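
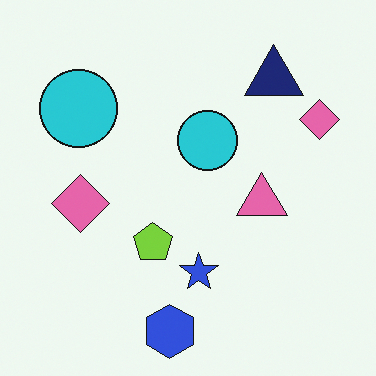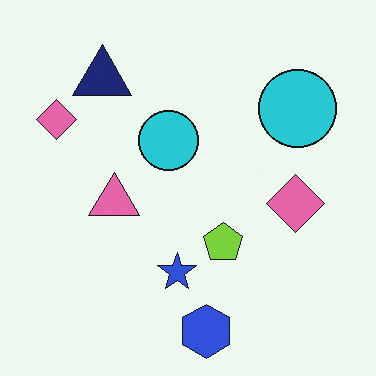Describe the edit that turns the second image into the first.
The transformation is: flipped horizontally (left ↔ right).

The navy triangle is in the top-left of the second image and the top-right of the first — shapes on opposite sides of the vertical midline have swapped in a mirror flip.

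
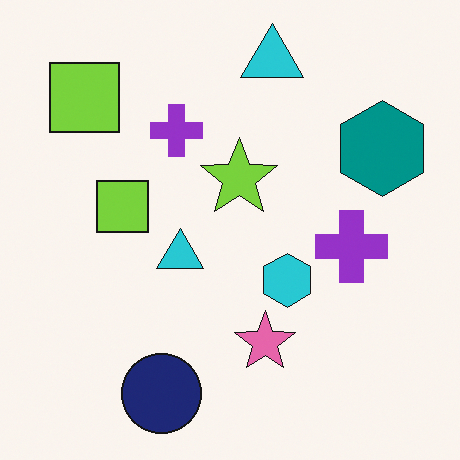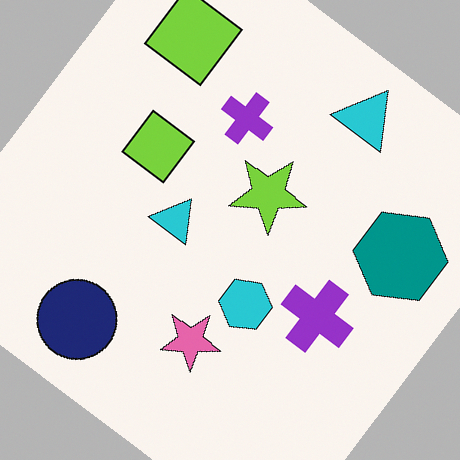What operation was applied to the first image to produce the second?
It was rotated clockwise by a large amount — several tens of degrees.

Every shape is tilted by the same angle and the image corners show triangular fill wedges — a whole-image rotation by a non-right angle.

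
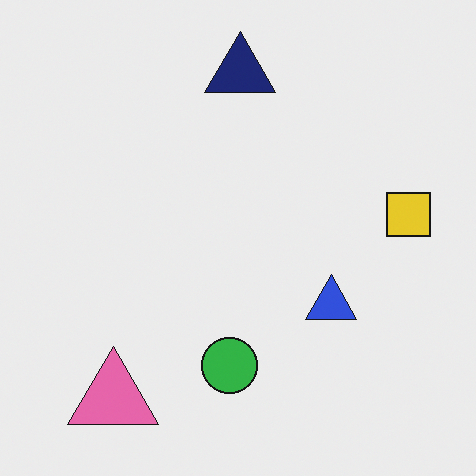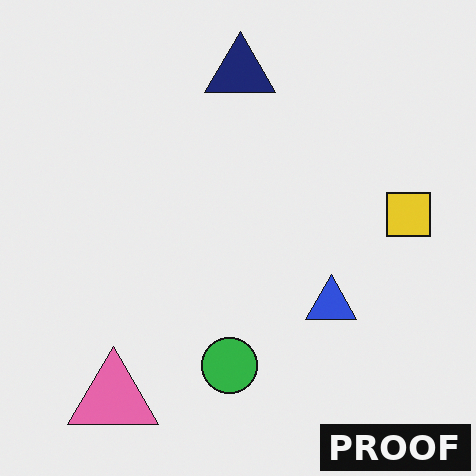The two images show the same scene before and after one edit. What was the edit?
The image was watermarked with the text "PROOF" in the lower-right corner.

A dark label reading "PROOF" appears in the lower-right corner.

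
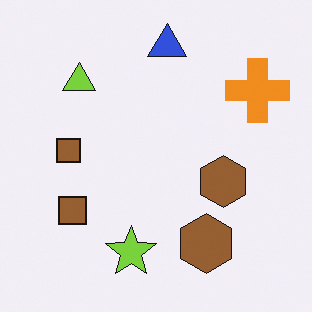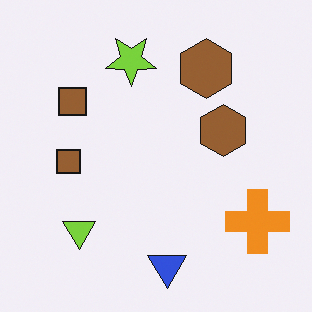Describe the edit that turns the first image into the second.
The transformation is: flipped vertically (top ↔ bottom).

The blue triangle is in the top of the first image and the bottom of the second — shapes on opposite sides of the horizontal midline have swapped in a mirror flip.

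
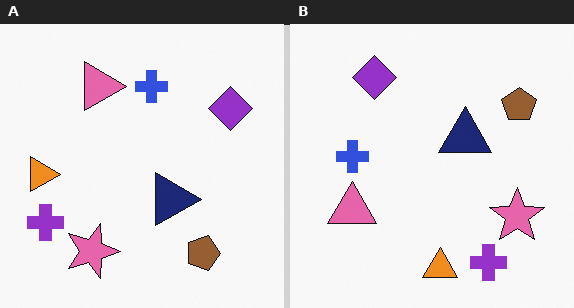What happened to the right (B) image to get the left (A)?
Rotated 90° clockwise.

The purple cross sits in the bottom-right of the right (B) image and the bottom-left of the left (A) — consistent with a whole-image 90° clockwise rotation.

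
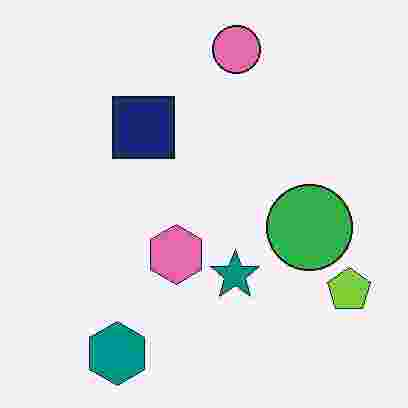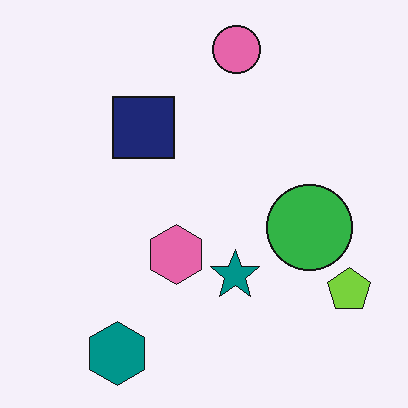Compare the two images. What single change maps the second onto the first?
The image was degraded with heavy JPEG compression.

Blocky 8×8 compression artifacts appear around shape edges and the flat background shows ringing — characteristic JPEG degradation.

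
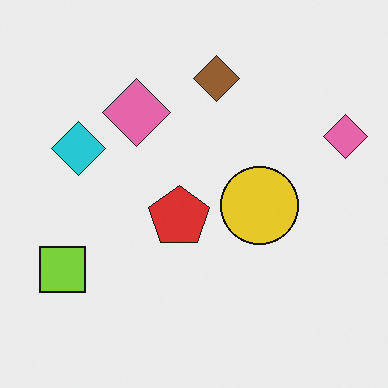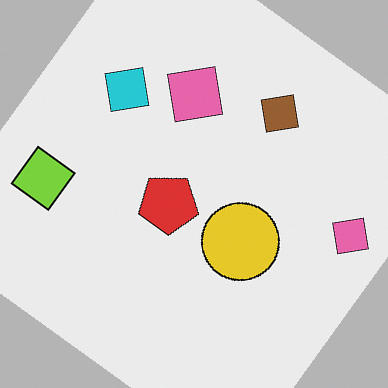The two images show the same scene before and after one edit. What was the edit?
It was rotated clockwise by a large amount — several tens of degrees.

Every shape is tilted by the same angle and the image corners show triangular fill wedges — a whole-image rotation by a non-right angle.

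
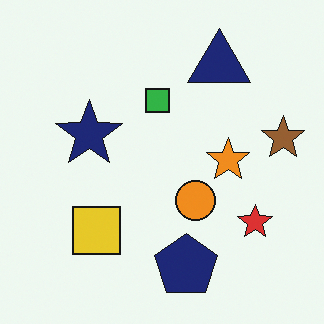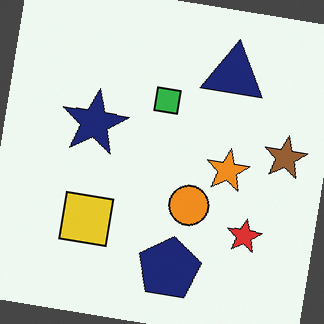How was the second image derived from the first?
The second image is the first rotated clockwise by a small amount.

Every shape is tilted by the same angle and the image corners show triangular fill wedges — a whole-image rotation by a non-right angle.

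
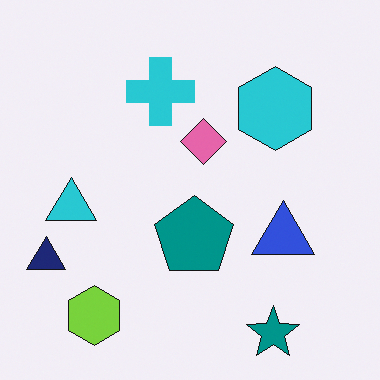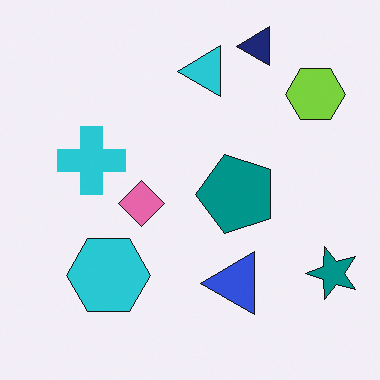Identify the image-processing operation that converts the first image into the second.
The transformation is: transposed (reflected across the top-left ↔ bottom-right diagonal).

Shapes have swapped their row and column positions — what was in the top-right is now in the bottom-left — a diagonal reflection.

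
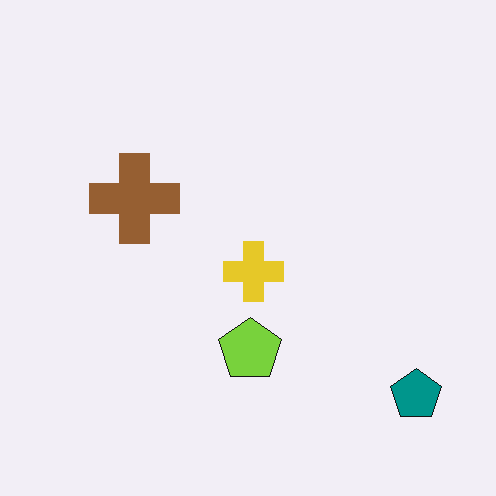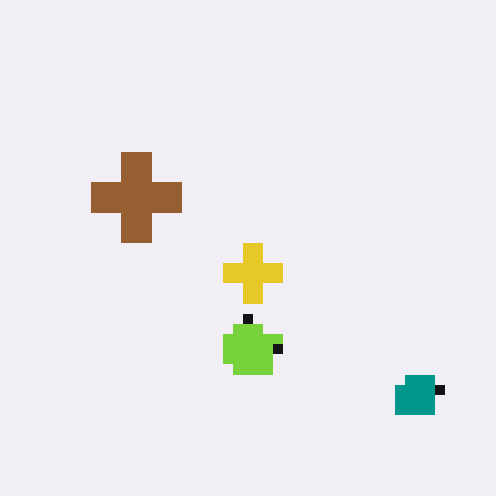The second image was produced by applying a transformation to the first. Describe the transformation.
The transformation is: heavily pixelated into large blocks.

Shapes are reduced to large square blocks; fine edges and outlines are lost — a downscale-then-upscale (mosaic) effect.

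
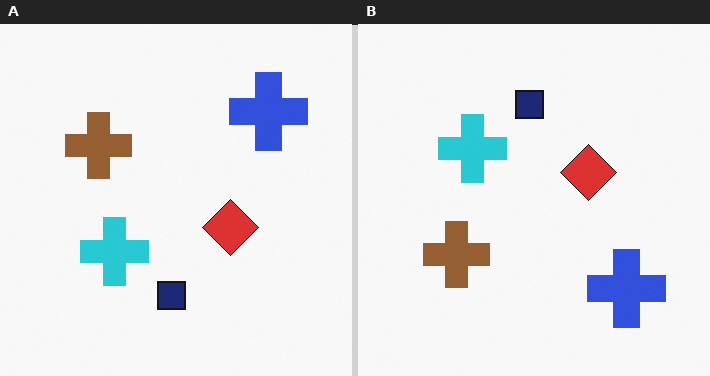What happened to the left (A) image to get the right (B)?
The transformation is: flipped vertically (top ↔ bottom).

The navy square is in the bottom of the left (A) image and the top of the right (B) — shapes on opposite sides of the horizontal midline have swapped in a mirror flip.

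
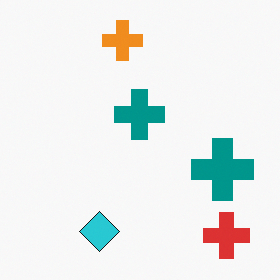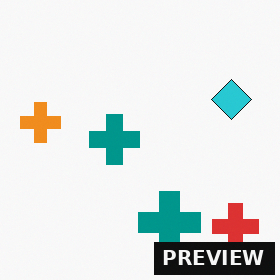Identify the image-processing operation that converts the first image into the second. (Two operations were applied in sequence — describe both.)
The transformation is: transposed (reflected across the top-left ↔ bottom-right diagonal), then watermarked with the text "PREVIEW" in the lower-right corner.

Shapes have swapped their row and column positions — what was in the top-right is now in the bottom-left — a diagonal reflection. A dark label reading "PREVIEW" appears in the lower-right corner.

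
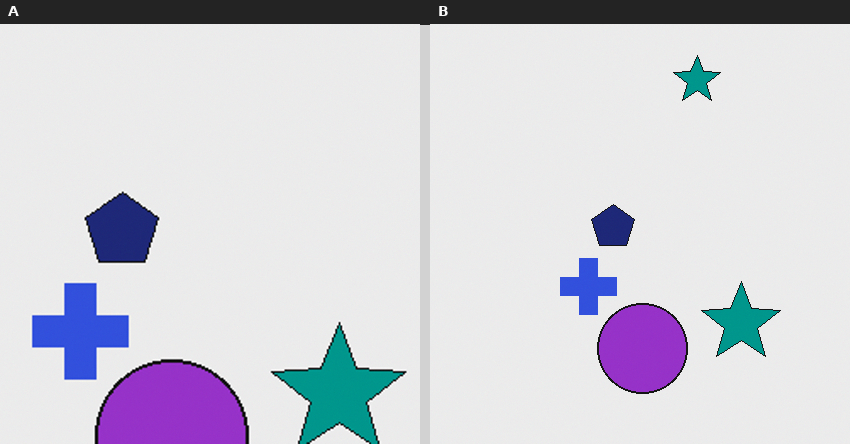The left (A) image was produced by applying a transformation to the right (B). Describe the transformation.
This is the original image cropped to a noticeably smaller region and rescaled.

The visible shapes are larger and the field of view is narrower; shapes near the original edges may be partly or wholly outside the frame — a crop-and-rescale.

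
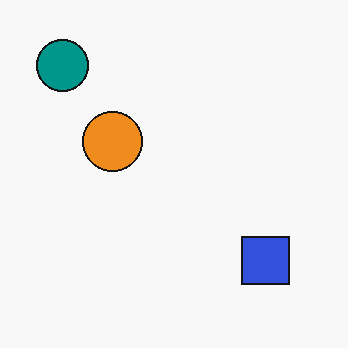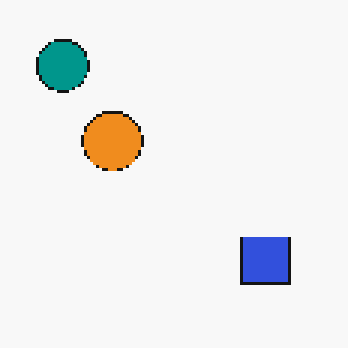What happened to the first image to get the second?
The image was mildly pixelated.

Shapes are reduced to large square blocks; fine edges and outlines are lost — a downscale-then-upscale (mosaic) effect.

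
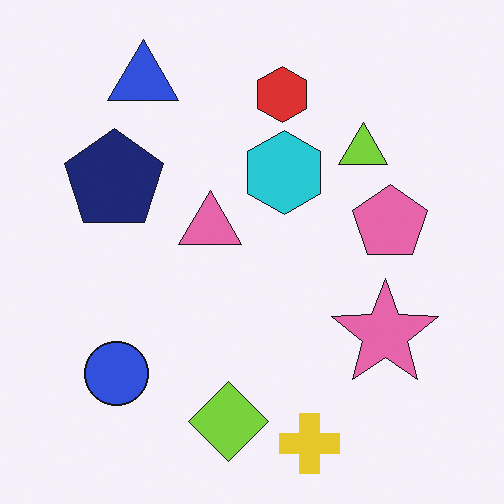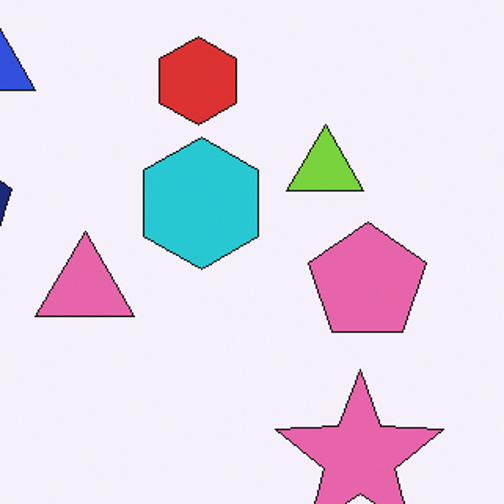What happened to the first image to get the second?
The image was cropped to a modestly smaller region and rescaled.

The visible shapes are larger and the field of view is narrower; shapes near the original edges may be partly or wholly outside the frame — a crop-and-rescale.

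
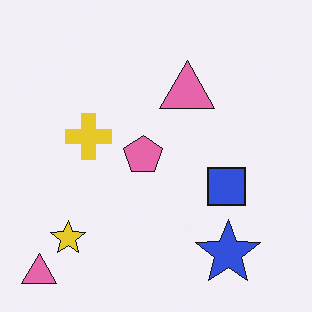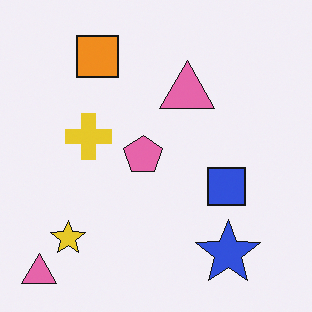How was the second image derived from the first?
The transformation is: overlaid with an additional orange square.

An orange square appears in the second image that is absent from the first.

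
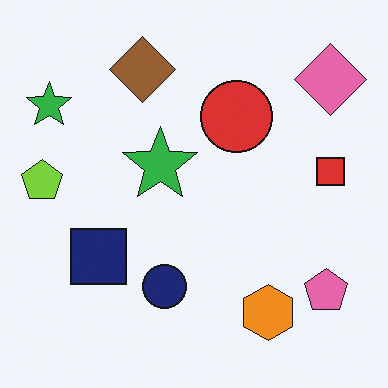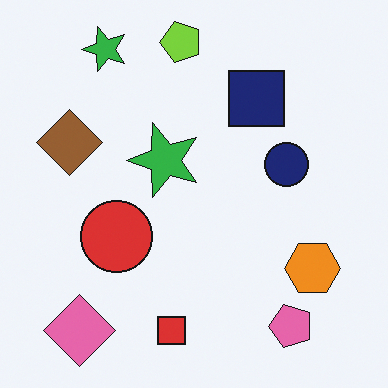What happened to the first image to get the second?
This is the original image transposed (reflected across the top-left ↔ bottom-right diagonal).

Shapes have swapped their row and column positions — what was in the top-right is now in the bottom-left — a diagonal reflection.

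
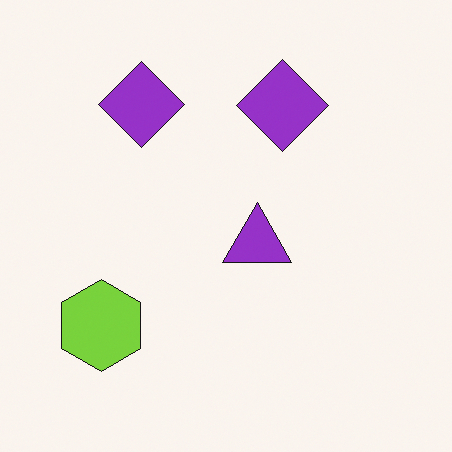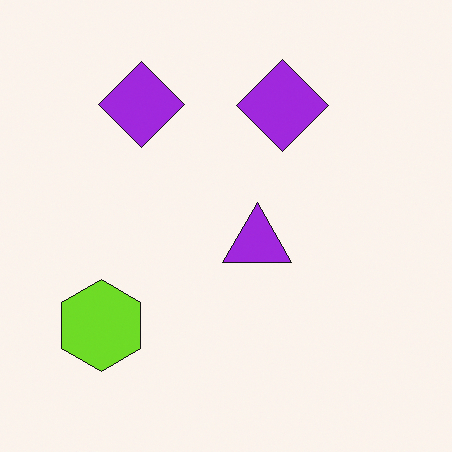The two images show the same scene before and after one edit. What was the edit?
This is the original image slightly oversaturated.

All colors are more vivid — a global saturation change.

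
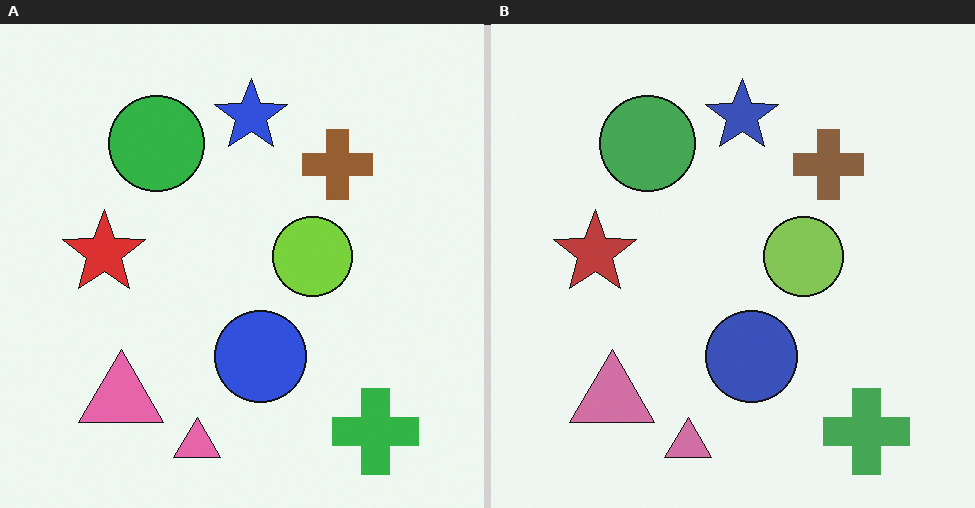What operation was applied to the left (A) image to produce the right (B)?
The transformation is: slightly desaturated.

All colors are more muted and greyish — a global saturation change.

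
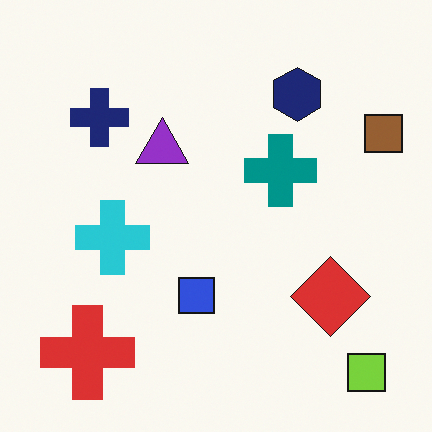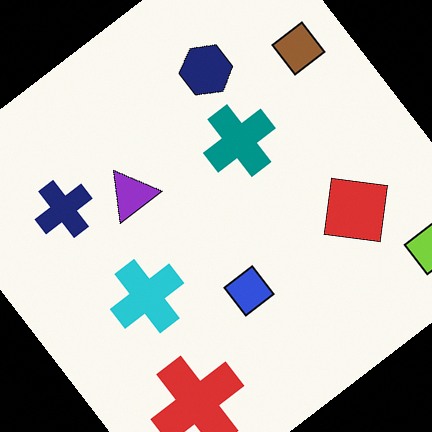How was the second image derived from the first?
Rotated counter-clockwise by a large amount — several tens of degrees.

Every shape is tilted by the same angle and the image corners show triangular fill wedges — a whole-image rotation by a non-right angle.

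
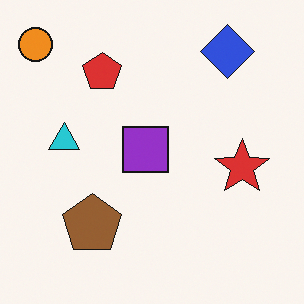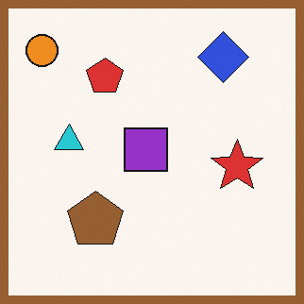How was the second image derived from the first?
Framed with a brown border.

A solid brown frame runs around the edge of the second image, with the content slightly shrunk inside it.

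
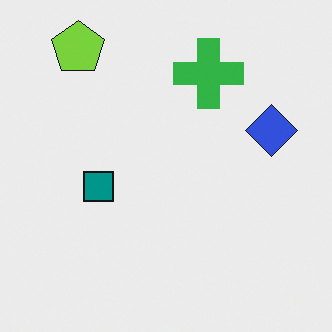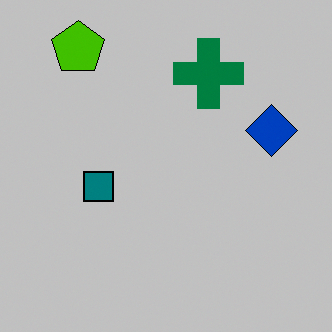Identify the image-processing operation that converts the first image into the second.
This is the original image heavily posterized to just a handful of flat colors.

Each flat color has snapped to a coarser quantized level — most visibly, the near-white background has dropped to a flat grey.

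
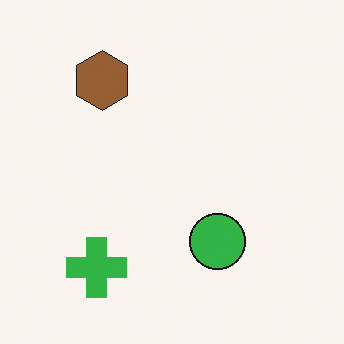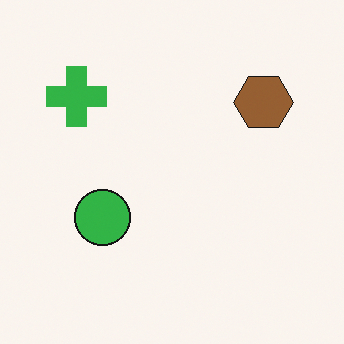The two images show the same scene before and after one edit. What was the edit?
This is the original image rotated 90° clockwise.

The green cross sits in the bottom-left of the first image and the top-left of the second — consistent with a whole-image 90° clockwise rotation.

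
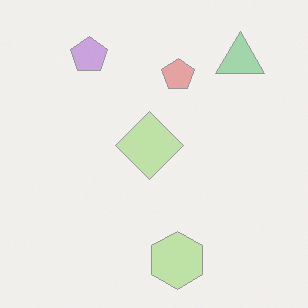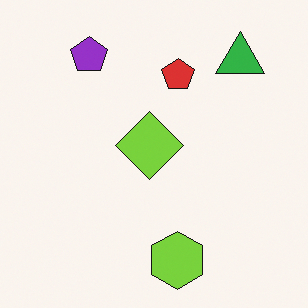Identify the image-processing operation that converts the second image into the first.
Given much lower contrast.

Tones are pushed toward mid-grey across the whole image — a global contrast change.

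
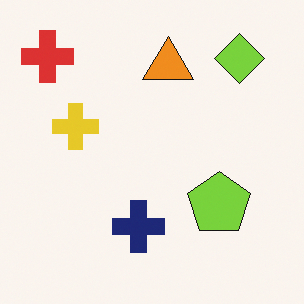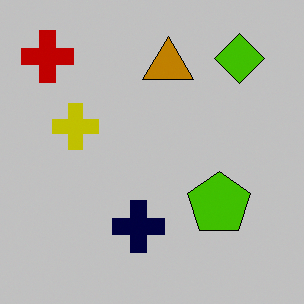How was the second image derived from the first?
Heavily posterized to just a handful of flat colors.

Each flat color has snapped to a coarser quantized level — most visibly, the near-white background has dropped to a flat grey.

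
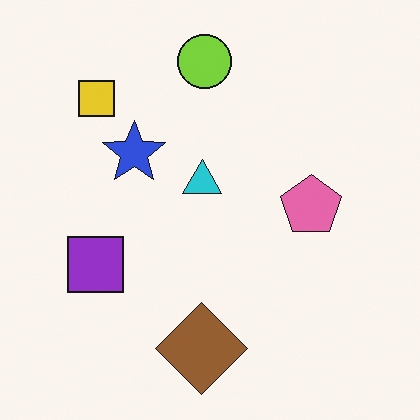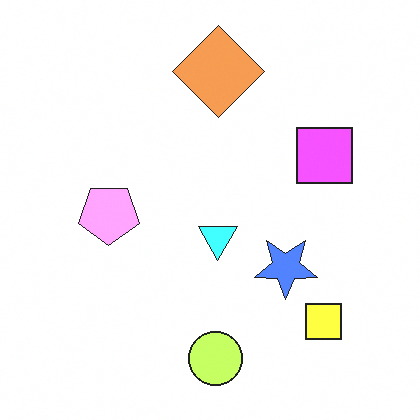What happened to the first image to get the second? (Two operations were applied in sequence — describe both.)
It was substantially brightened, then rotated 180°.

Every pixel — background and shapes alike — is uniformly brightened. The yellow square sits in the top-left of the first image and the bottom-right of the second — consistent with a whole-image 180° rotation.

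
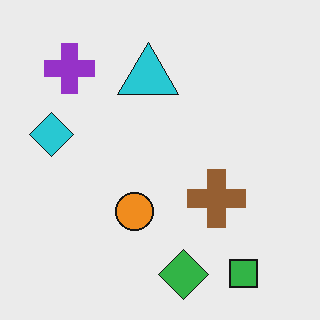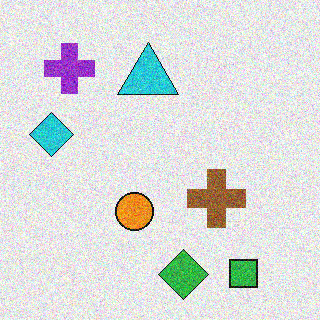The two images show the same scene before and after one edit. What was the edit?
The transformation is: degraded with moderate additive noise.

Random speckle covers the whole image, including the flat background.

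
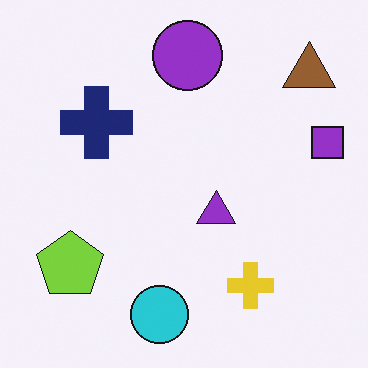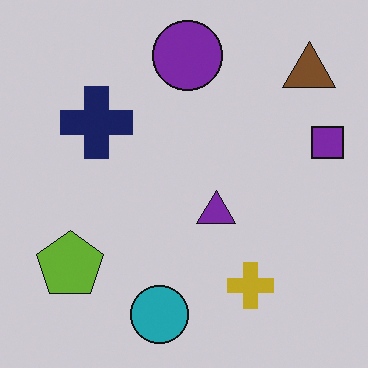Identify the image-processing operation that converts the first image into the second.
Darkened a little.

Every pixel — background and shapes alike — is uniformly darkened.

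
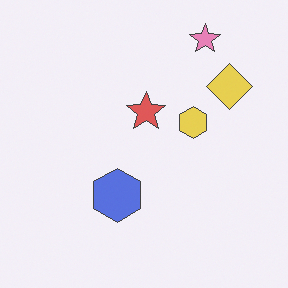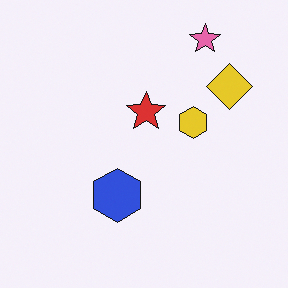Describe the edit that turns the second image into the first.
The transformation is: given slightly reduced contrast.

Tones are pushed toward mid-grey across the whole image — a global contrast change.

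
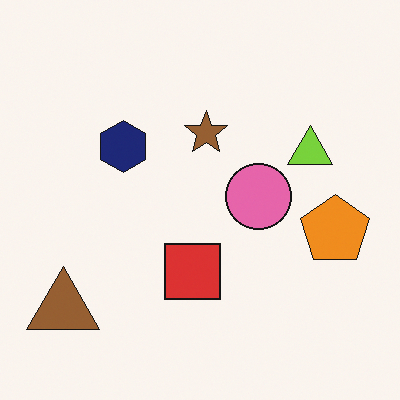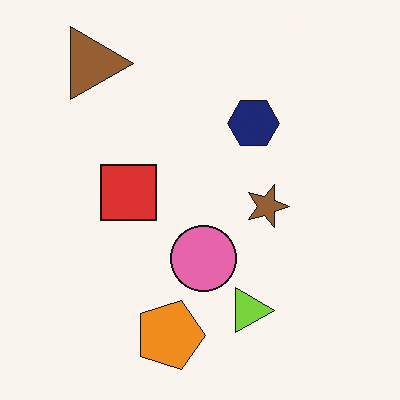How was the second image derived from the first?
It was rotated 90° clockwise.

The brown triangle sits in the bottom-left of the first image and the top-left of the second — consistent with a whole-image 90° clockwise rotation.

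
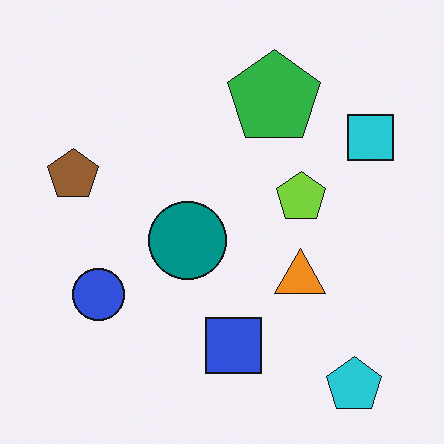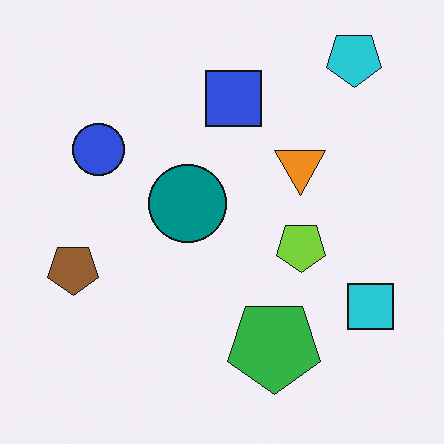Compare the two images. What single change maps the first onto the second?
Flipped vertically (top ↔ bottom).

The cyan pentagon is in the bottom-right of the first image and the top-right of the second — shapes on opposite sides of the horizontal midline have swapped in a mirror flip.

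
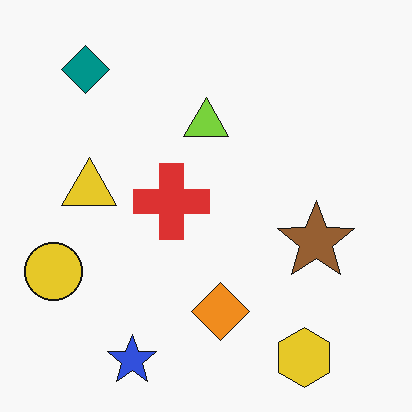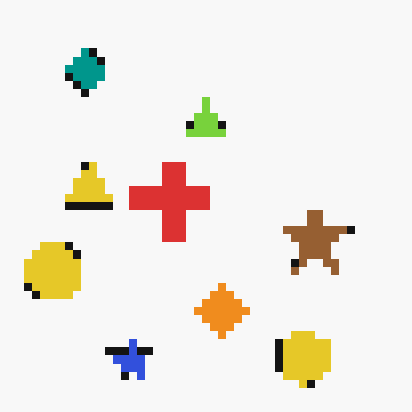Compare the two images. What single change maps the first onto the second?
Moderately pixelated.

Shapes are reduced to large square blocks; fine edges and outlines are lost — a downscale-then-upscale (mosaic) effect.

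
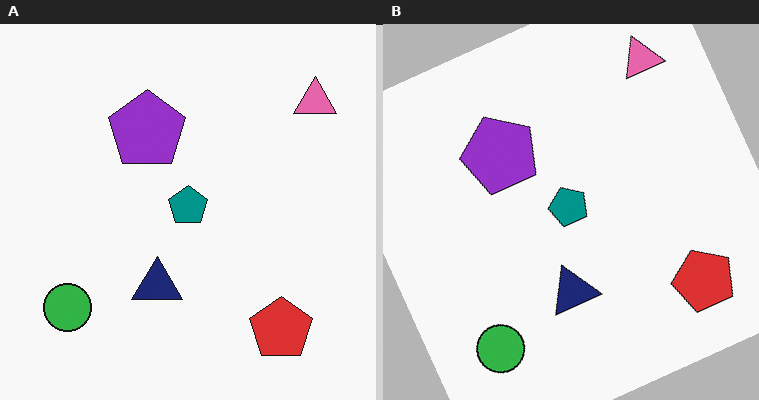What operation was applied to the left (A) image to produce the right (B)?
It was rotated counter-clockwise by a clearly visible amount.

Every shape is tilted by the same angle and the image corners show triangular fill wedges — a whole-image rotation by a non-right angle.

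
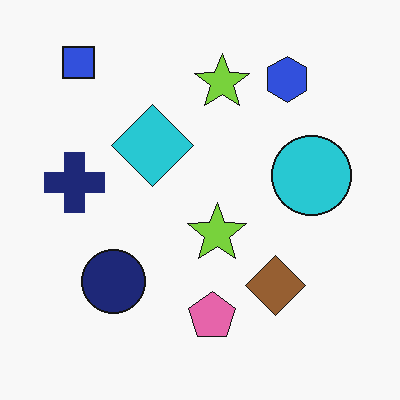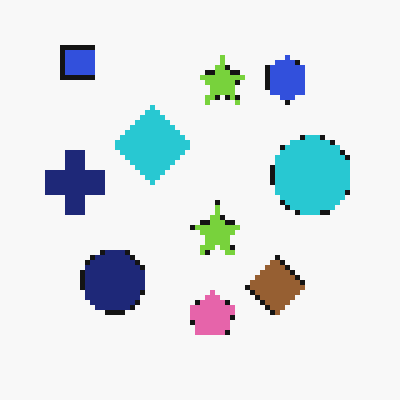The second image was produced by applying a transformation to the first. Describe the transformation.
This is the original image mildly pixelated.

Shapes are reduced to large square blocks; fine edges and outlines are lost — a downscale-then-upscale (mosaic) effect.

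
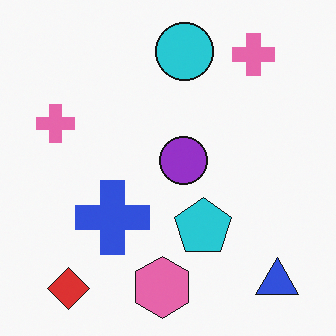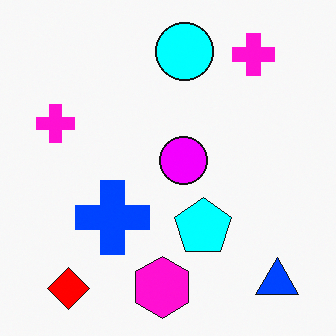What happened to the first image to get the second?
It was made much more vivid (saturation change).

All colors are more vivid — a global saturation change.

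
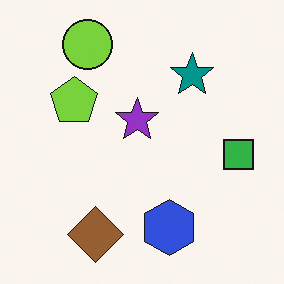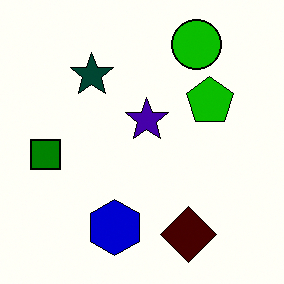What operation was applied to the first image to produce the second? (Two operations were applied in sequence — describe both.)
The second image is the first given much higher contrast, then flipped horizontally (left ↔ right).

Tones are pushed away from mid-grey across the whole image — a global contrast change. The green square is in the right of the first image and the left of the second — shapes on opposite sides of the vertical midline have swapped in a mirror flip.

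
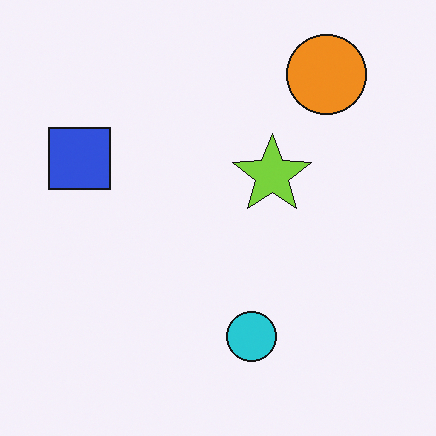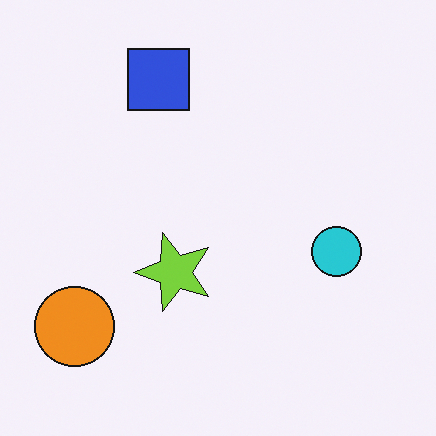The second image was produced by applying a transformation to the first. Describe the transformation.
The image was transposed (reflected across the top-left ↔ bottom-right diagonal).

Shapes have swapped their row and column positions — what was in the top-right is now in the bottom-left — a diagonal reflection.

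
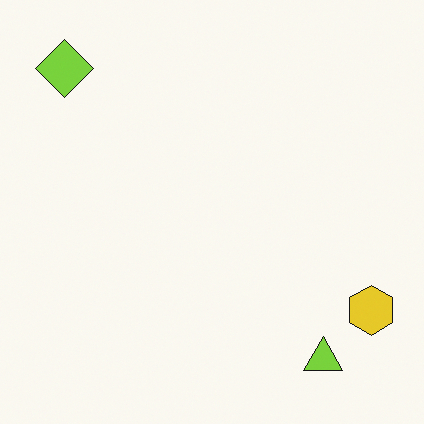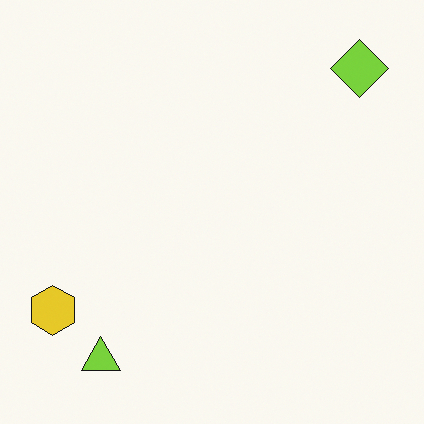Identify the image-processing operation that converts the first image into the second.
The transformation is: flipped horizontally (left ↔ right).

The yellow hexagon is in the bottom-right of the first image and the bottom-left of the second — shapes on opposite sides of the vertical midline have swapped in a mirror flip.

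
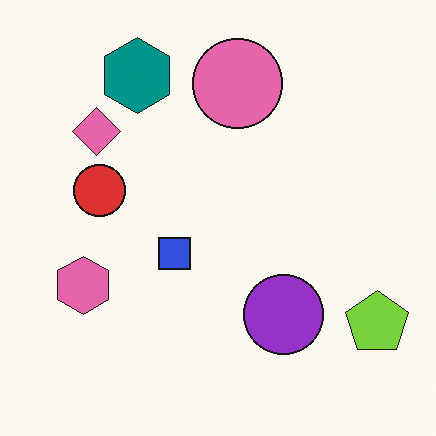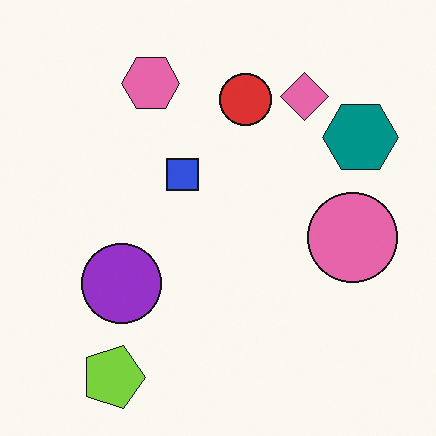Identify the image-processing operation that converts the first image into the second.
It was rotated 90° clockwise.

The lime pentagon sits in the bottom-right of the first image and the bottom-left of the second — consistent with a whole-image 90° clockwise rotation.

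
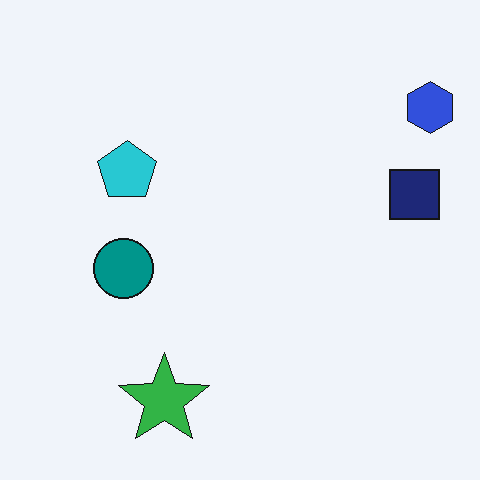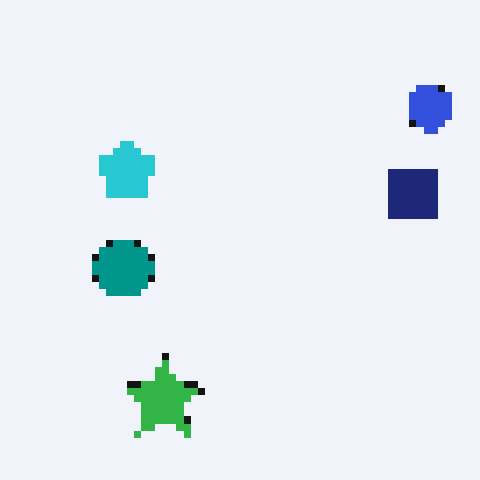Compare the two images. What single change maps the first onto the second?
The transformation is: moderately pixelated.

Shapes are reduced to large square blocks; fine edges and outlines are lost — a downscale-then-upscale (mosaic) effect.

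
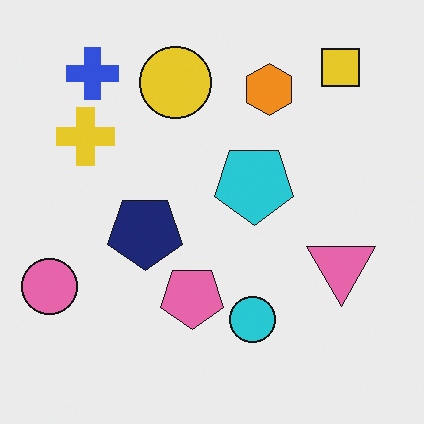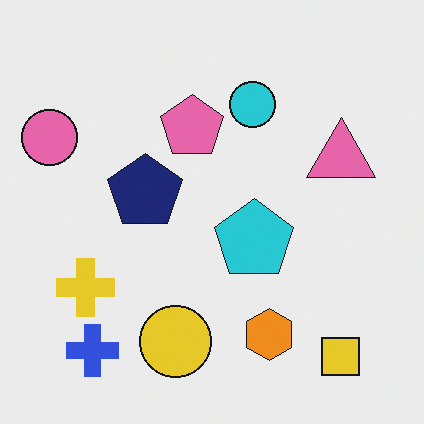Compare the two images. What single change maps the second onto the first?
Flipped vertically (top ↔ bottom).

The yellow square is in the bottom-right of the second image and the top-right of the first — shapes on opposite sides of the horizontal midline have swapped in a mirror flip.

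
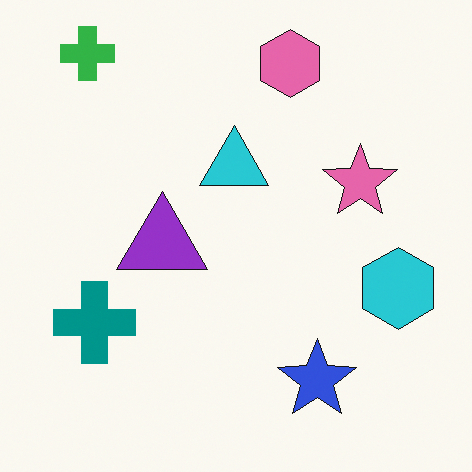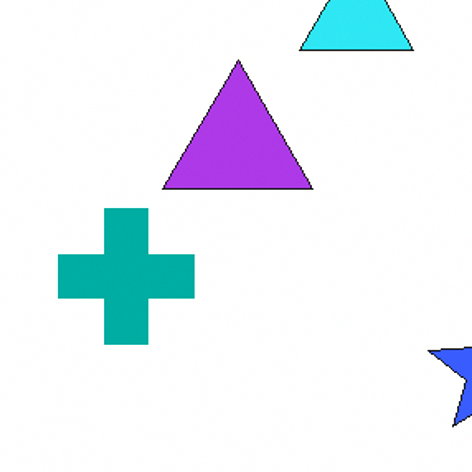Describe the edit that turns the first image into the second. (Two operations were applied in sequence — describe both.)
This is the original image cropped tightly and scaled back up, then slightly brightened.

The visible shapes are larger and the field of view is narrower; shapes near the original edges may be partly or wholly outside the frame — a crop-and-rescale. Every pixel — background and shapes alike — is uniformly brightened.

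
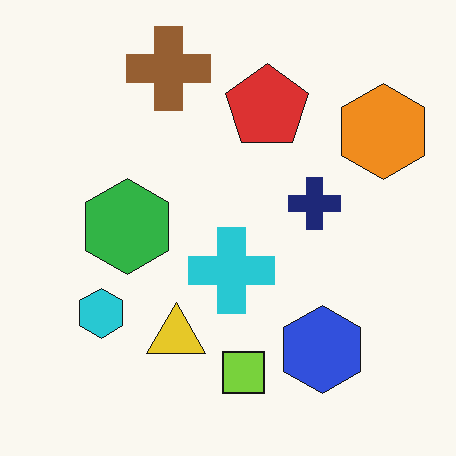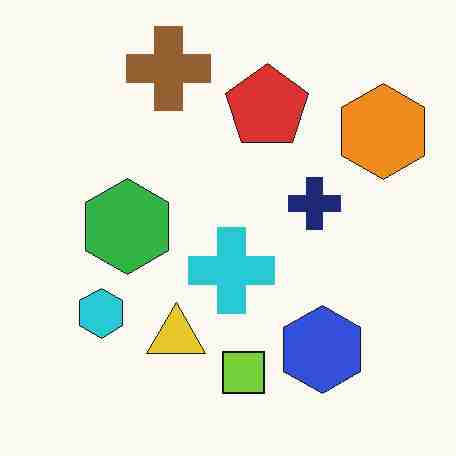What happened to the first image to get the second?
The transformation is: degraded with heavy JPEG compression.

Blocky 8×8 compression artifacts appear around shape edges and the flat background shows ringing — characteristic JPEG degradation.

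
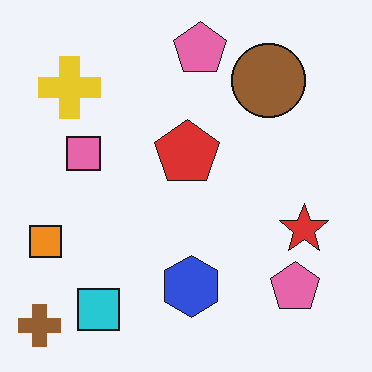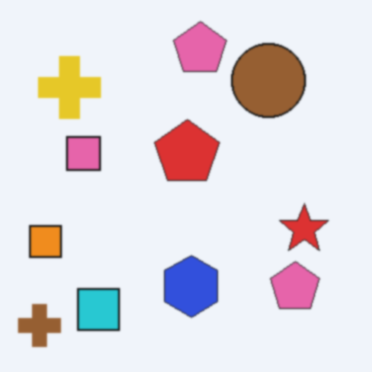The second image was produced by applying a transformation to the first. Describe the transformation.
The transformation is: given a subtle gaussian blur.

Shape edges and outlines are uniformly softened across the whole image.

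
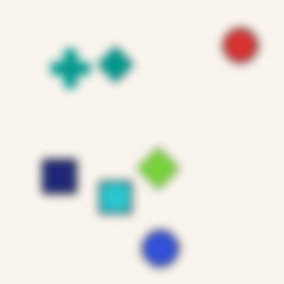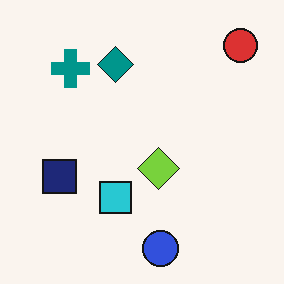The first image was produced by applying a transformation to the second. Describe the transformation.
The transformation is: noticeably gaussian-blurred.

Shape edges and outlines are uniformly softened across the whole image.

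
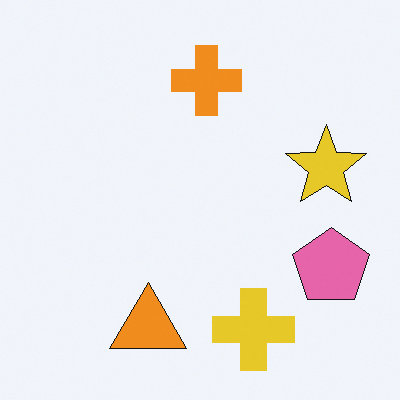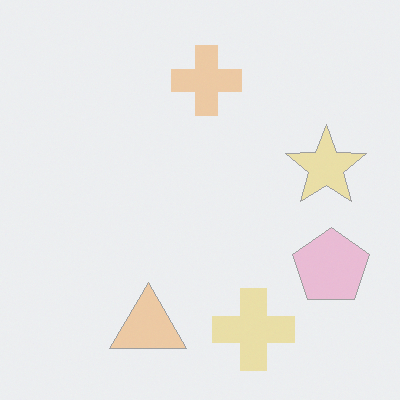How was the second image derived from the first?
It was given much lower contrast.

Tones are pushed toward mid-grey across the whole image — a global contrast change.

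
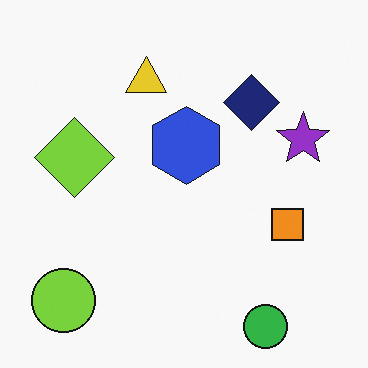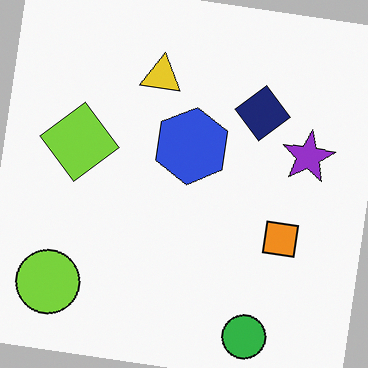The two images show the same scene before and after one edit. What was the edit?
The second image is the first rotated clockwise by a small amount.

Every shape is tilted by the same angle and the image corners show triangular fill wedges — a whole-image rotation by a non-right angle.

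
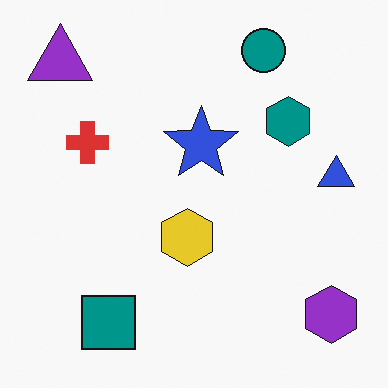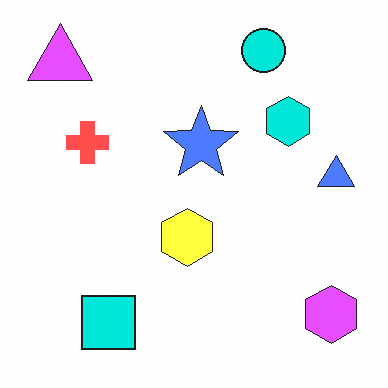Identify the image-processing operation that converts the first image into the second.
It was noticeably brightened.

Every pixel — background and shapes alike — is uniformly brightened.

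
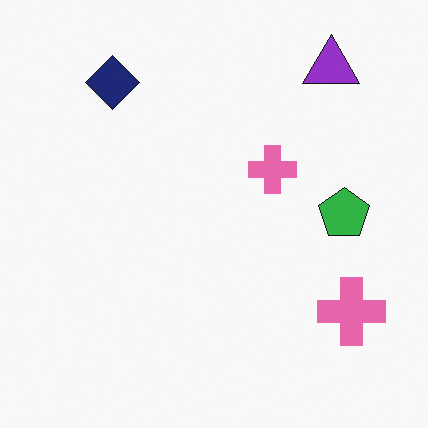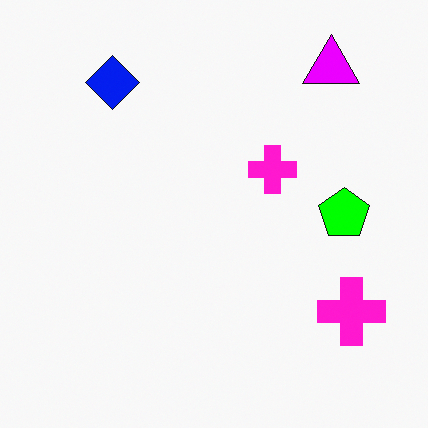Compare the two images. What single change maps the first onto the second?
The second image is the first made much more vivid (saturation change).

All colors are more vivid — a global saturation change.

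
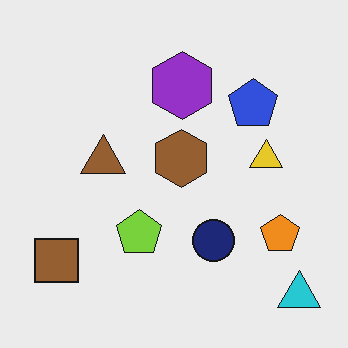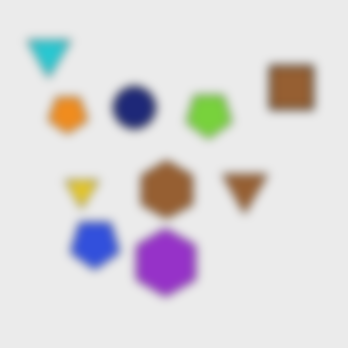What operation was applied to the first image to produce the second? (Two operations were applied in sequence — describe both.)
The second image is the first rotated 180°, then strongly gaussian-blurred.

The cyan triangle sits in the bottom-right of the first image and the top-left of the second — consistent with a whole-image 180° rotation. Shape edges and outlines are uniformly softened across the whole image.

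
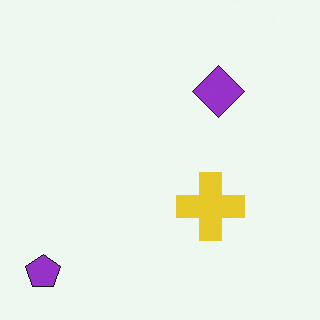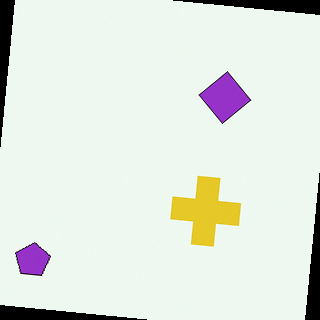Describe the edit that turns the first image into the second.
This is the original image rotated clockwise by a small amount.

Every shape is tilted by the same angle and the image corners show triangular fill wedges — a whole-image rotation by a non-right angle.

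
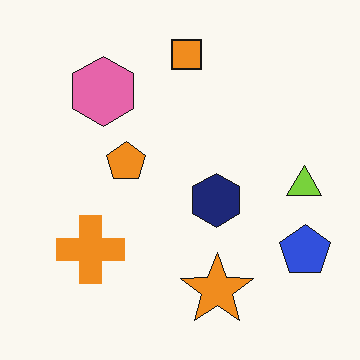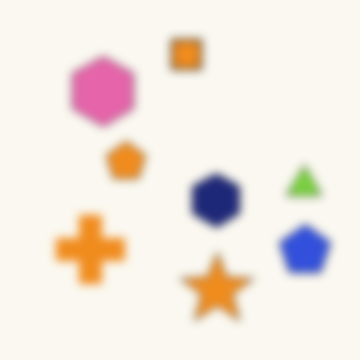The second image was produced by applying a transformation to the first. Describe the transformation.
The image was noticeably gaussian-blurred.

Shape edges and outlines are uniformly softened across the whole image.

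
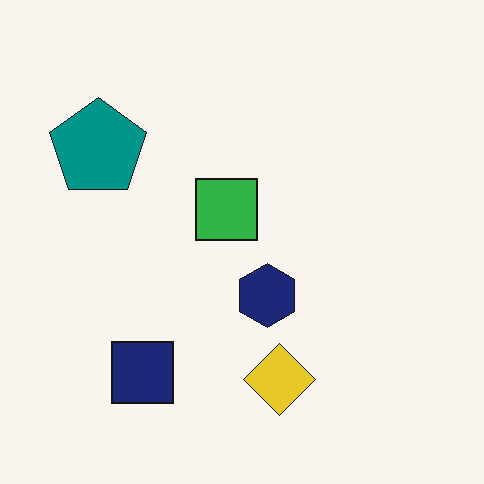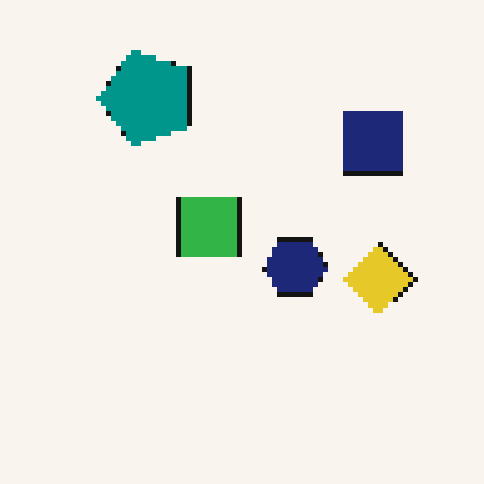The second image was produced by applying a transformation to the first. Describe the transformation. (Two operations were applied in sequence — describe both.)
This is the original image mildly pixelated, then transposed (reflected across the top-left ↔ bottom-right diagonal).

Shapes are reduced to large square blocks; fine edges and outlines are lost — a downscale-then-upscale (mosaic) effect. Shapes have swapped their row and column positions — what was in the top-right is now in the bottom-left — a diagonal reflection.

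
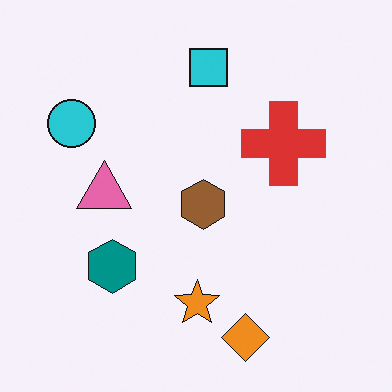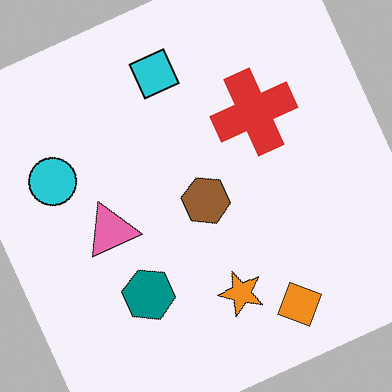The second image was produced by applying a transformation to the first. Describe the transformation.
It was rotated counter-clockwise by a clearly visible amount.

Every shape is tilted by the same angle and the image corners show triangular fill wedges — a whole-image rotation by a non-right angle.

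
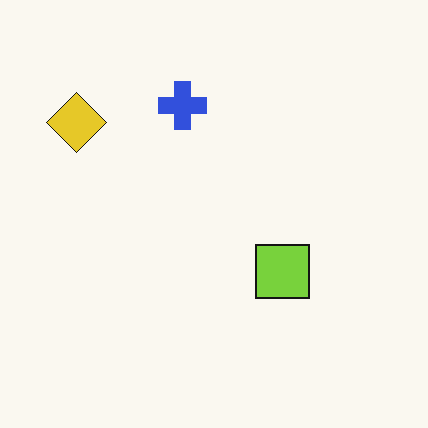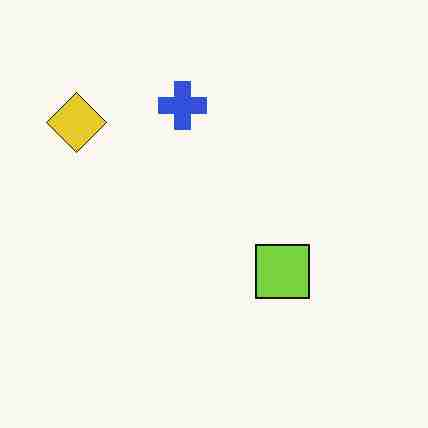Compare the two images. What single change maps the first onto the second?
The second image is the first degraded with heavy JPEG compression.

Blocky 8×8 compression artifacts appear around shape edges and the flat background shows ringing — characteristic JPEG degradation.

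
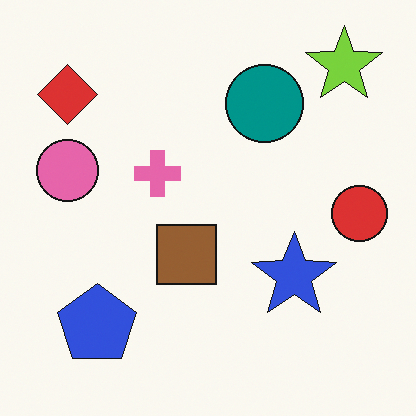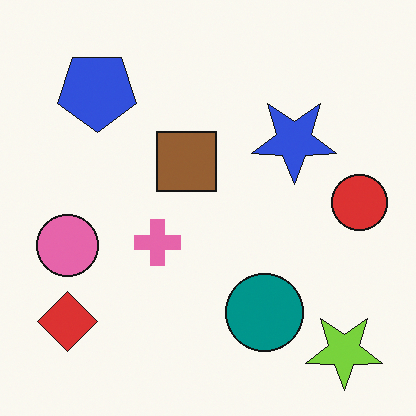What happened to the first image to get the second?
The transformation is: flipped vertically (top ↔ bottom).

The lime star is in the top-right of the first image and the bottom-right of the second — shapes on opposite sides of the horizontal midline have swapped in a mirror flip.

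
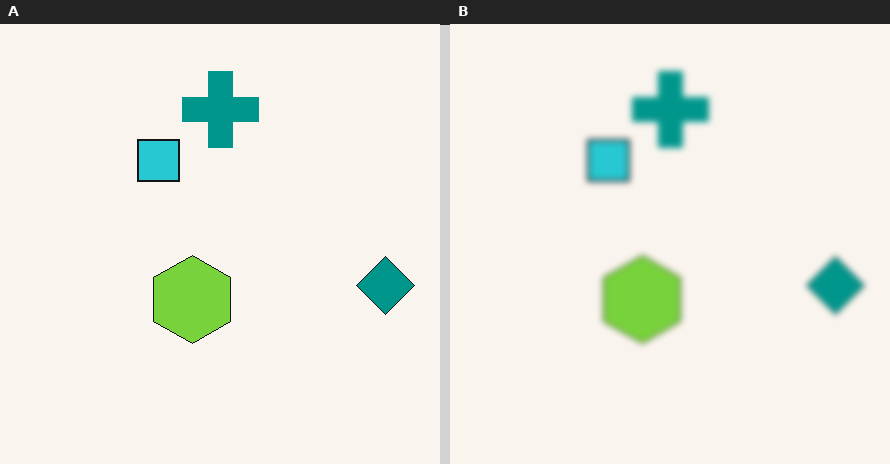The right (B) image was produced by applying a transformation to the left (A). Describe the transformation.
The right (B) image is the left (A) noticeably gaussian-blurred.

Shape edges and outlines are uniformly softened across the whole image.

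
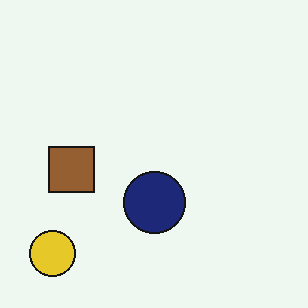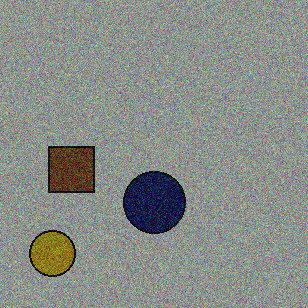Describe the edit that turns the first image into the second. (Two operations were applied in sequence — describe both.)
This is the original image darkened a lot, then degraded with visible gaussian noise.

Every pixel — background and shapes alike — is uniformly darkened. Random speckle covers the whole image, including the flat background.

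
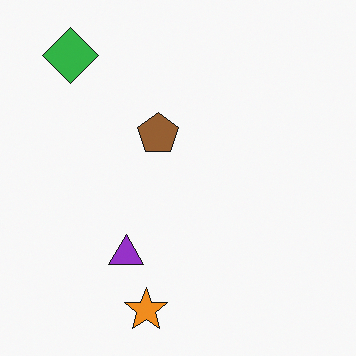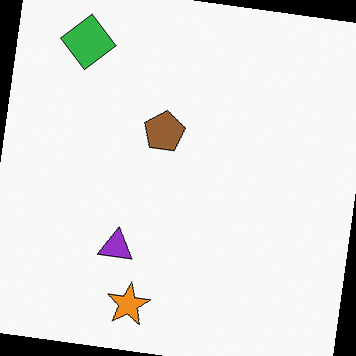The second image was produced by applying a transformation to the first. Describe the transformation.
The second image is the first rotated clockwise by a slight angle.

Every shape is tilted by the same angle and the image corners show triangular fill wedges — a whole-image rotation by a non-right angle.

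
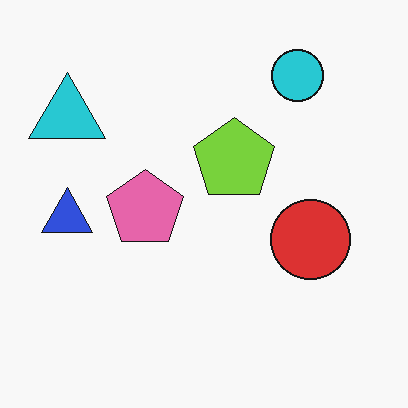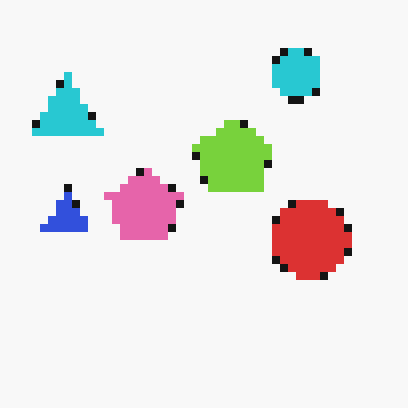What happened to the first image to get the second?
Pixelated into visible square blocks.

Shapes are reduced to large square blocks; fine edges and outlines are lost — a downscale-then-upscale (mosaic) effect.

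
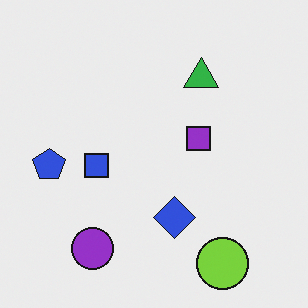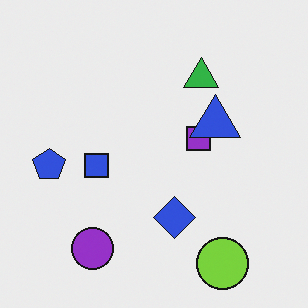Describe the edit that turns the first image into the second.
The transformation is: overlaid with an additional blue triangle.

A blue triangle appears in the second image that is absent from the first.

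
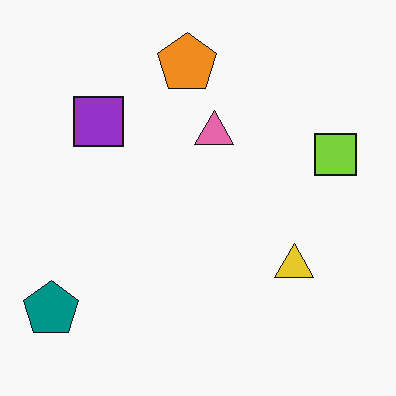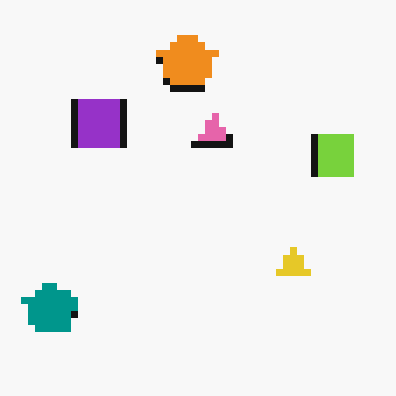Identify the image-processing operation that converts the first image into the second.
The image was pixelated into visible square blocks.

Shapes are reduced to large square blocks; fine edges and outlines are lost — a downscale-then-upscale (mosaic) effect.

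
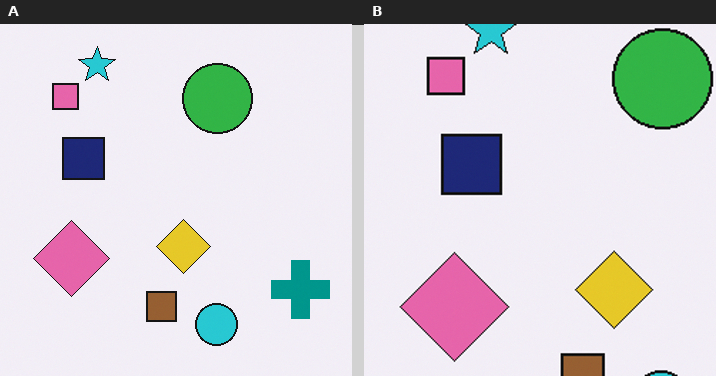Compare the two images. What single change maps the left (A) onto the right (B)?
The image was cropped to a modestly smaller region and rescaled.

The visible shapes are larger and the field of view is narrower; shapes near the original edges may be partly or wholly outside the frame — a crop-and-rescale.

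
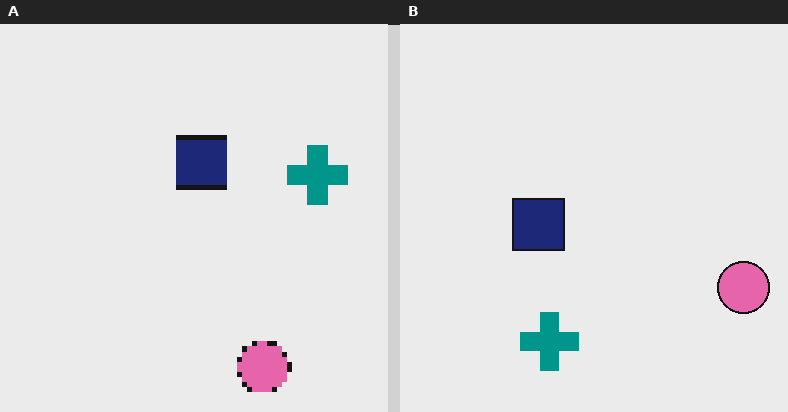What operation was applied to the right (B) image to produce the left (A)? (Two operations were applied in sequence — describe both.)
The image was transposed (reflected across the top-left ↔ bottom-right diagonal), then mildly pixelated.

Shapes have swapped their row and column positions — what was in the top-right is now in the bottom-left — a diagonal reflection. Shapes are reduced to large square blocks; fine edges and outlines are lost — a downscale-then-upscale (mosaic) effect.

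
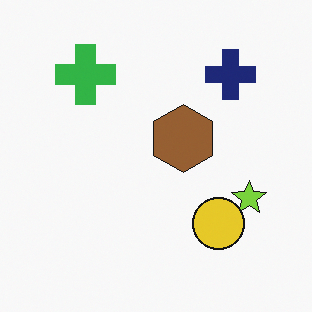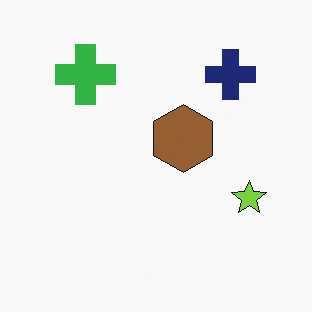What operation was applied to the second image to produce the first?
It was overlaid with an additional yellow circle.

A yellow circle appears in the first image that is absent from the second.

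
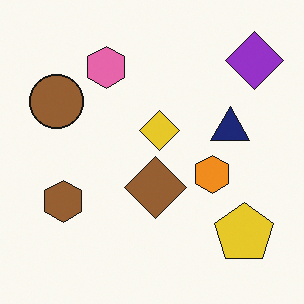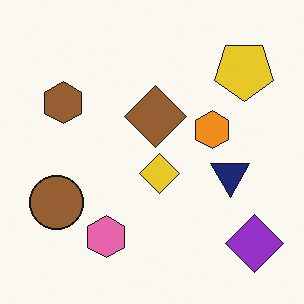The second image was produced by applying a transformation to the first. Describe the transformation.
Flipped vertically (top ↔ bottom).

The purple diamond is in the top-right of the first image and the bottom-right of the second — shapes on opposite sides of the horizontal midline have swapped in a mirror flip.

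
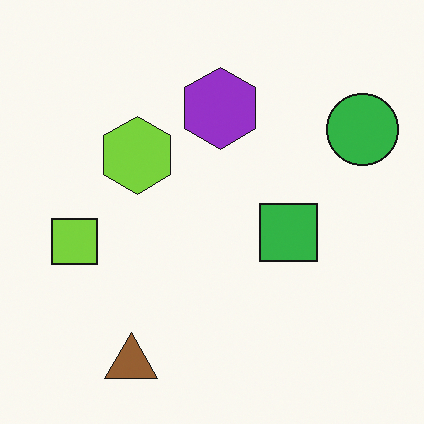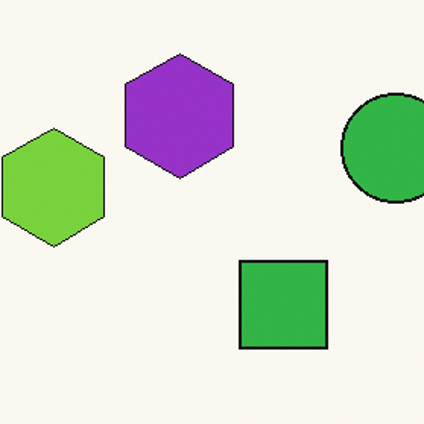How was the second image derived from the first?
The transformation is: cropped slightly and scaled back up.

The visible shapes are larger and the field of view is narrower; shapes near the original edges may be partly or wholly outside the frame — a crop-and-rescale.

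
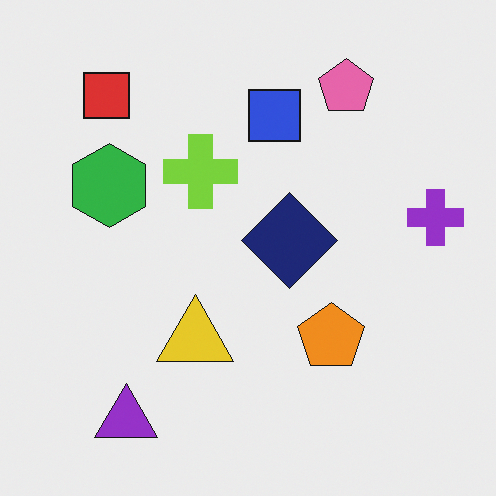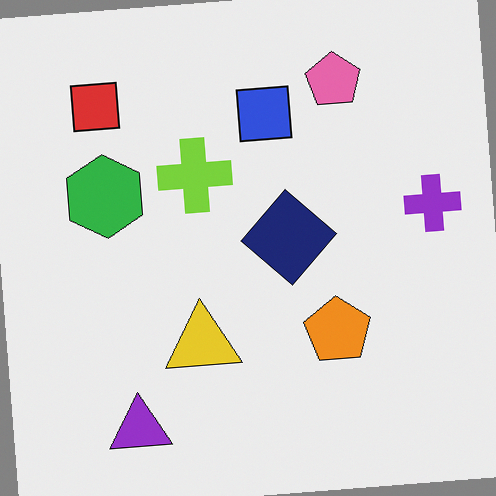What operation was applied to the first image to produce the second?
It was rotated counter-clockwise by a few degrees.

Every shape is tilted by the same angle and the image corners show triangular fill wedges — a whole-image rotation by a non-right angle.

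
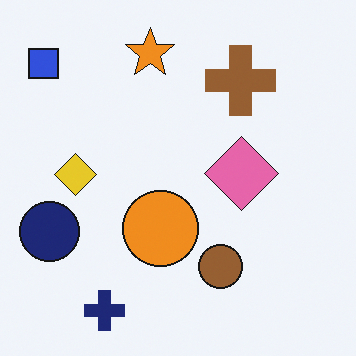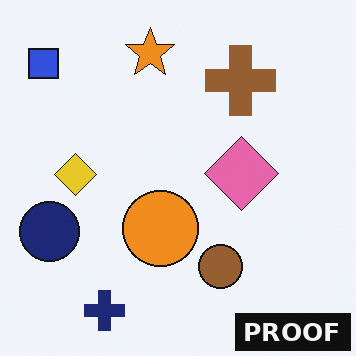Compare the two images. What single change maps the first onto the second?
It was watermarked with the text "PROOF" in the lower-right corner.

A dark label reading "PROOF" appears in the lower-right corner.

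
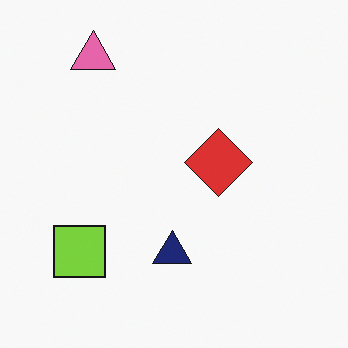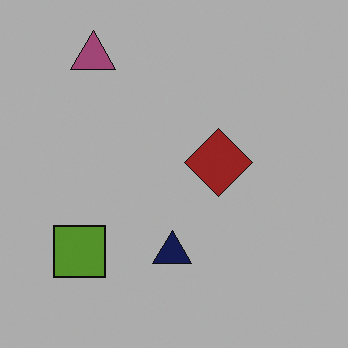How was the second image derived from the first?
The second image is the first substantially darkened.

Every pixel — background and shapes alike — is uniformly darkened.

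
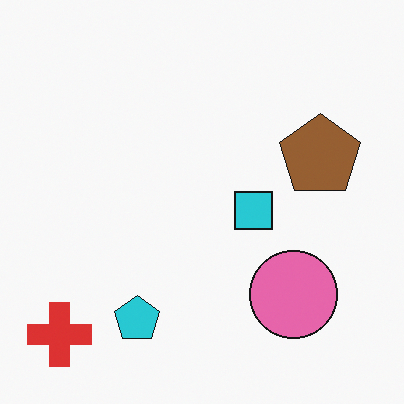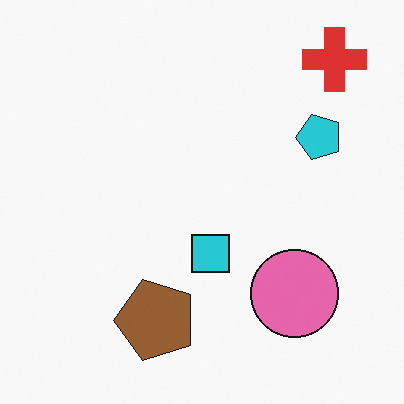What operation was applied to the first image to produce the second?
The transformation is: transposed (reflected across the top-left ↔ bottom-right diagonal).

Shapes have swapped their row and column positions — what was in the top-right is now in the bottom-left — a diagonal reflection.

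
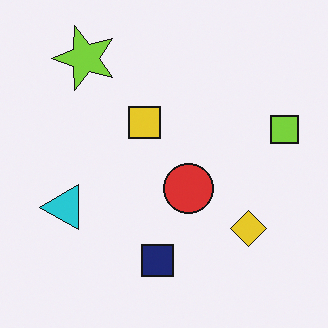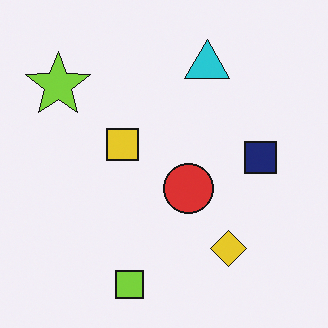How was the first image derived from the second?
The transformation is: transposed (reflected across the top-left ↔ bottom-right diagonal).

Shapes have swapped their row and column positions — what was in the top-right is now in the bottom-left — a diagonal reflection.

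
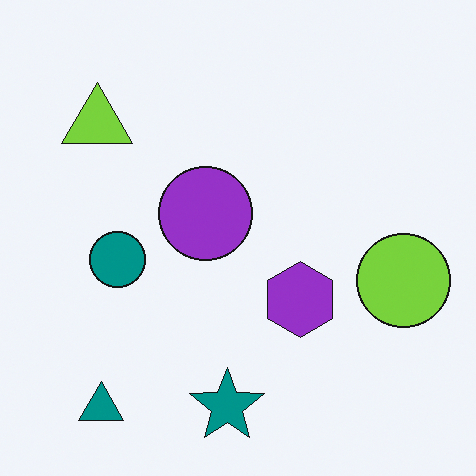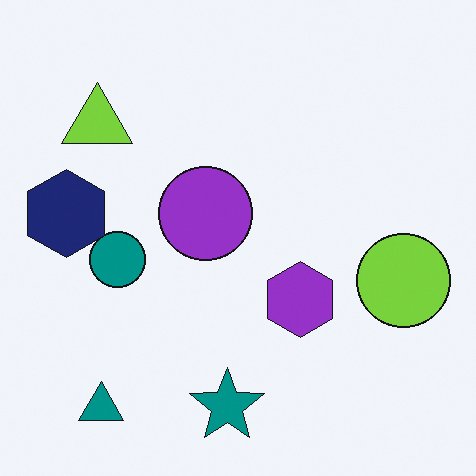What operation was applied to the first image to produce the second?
This is the original image overlaid with an additional navy hexagon.

A navy hexagon appears in the second image that is absent from the first.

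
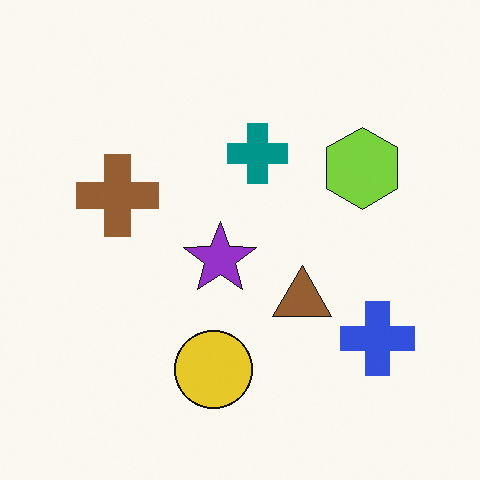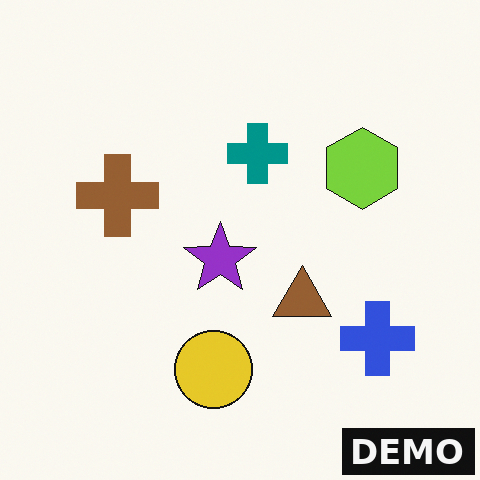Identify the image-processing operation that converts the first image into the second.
This is the original image watermarked with the text "DEMO" in the lower-right corner.

A dark label reading "DEMO" appears in the lower-right corner.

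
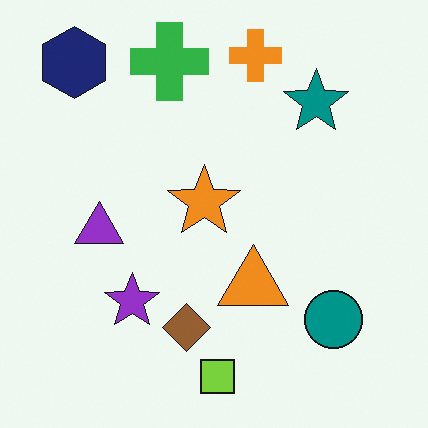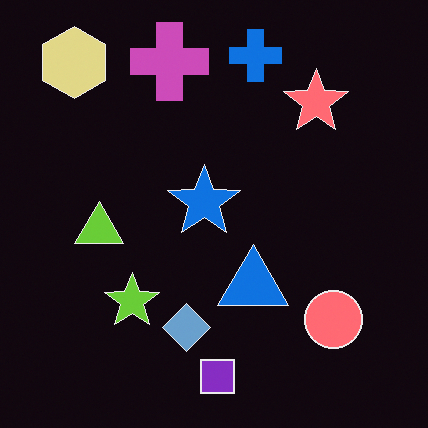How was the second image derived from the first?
This is the original image color-inverted (negative).

The light background has become dark and every shape's color is its complement — a photographic negative.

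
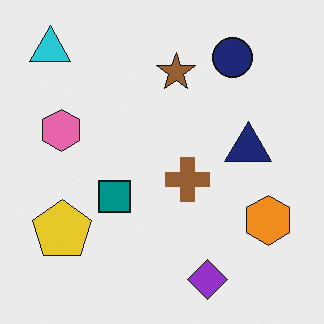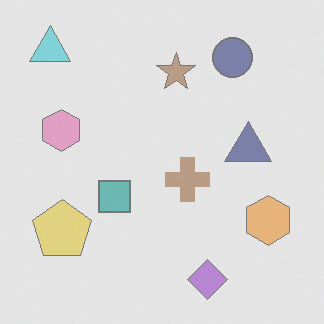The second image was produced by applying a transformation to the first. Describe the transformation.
The image was washed out (contrast reduced).

Tones are pushed toward mid-grey across the whole image — a global contrast change.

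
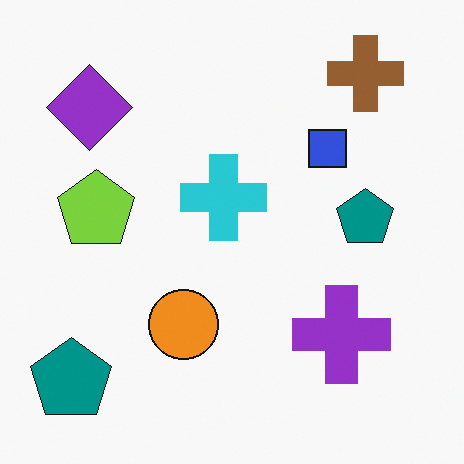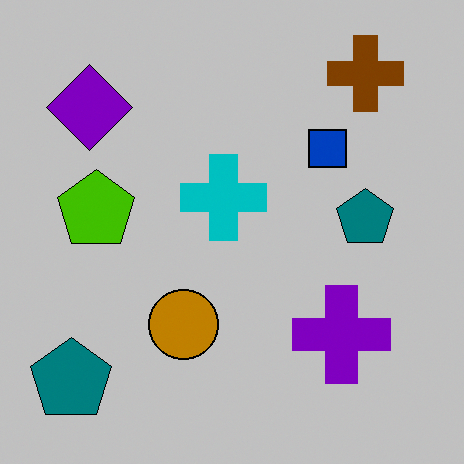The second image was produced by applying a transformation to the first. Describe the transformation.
The image was aggressively posterized.

Each flat color has snapped to a coarser quantized level — most visibly, the near-white background has dropped to a flat grey.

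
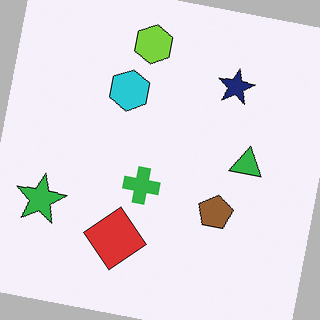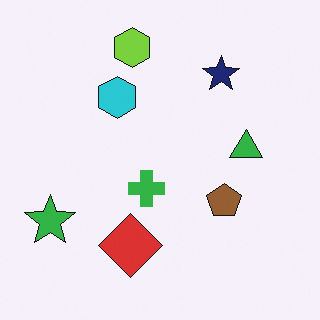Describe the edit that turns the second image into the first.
The image was rotated clockwise by a slight angle.

Every shape is tilted by the same angle and the image corners show triangular fill wedges — a whole-image rotation by a non-right angle.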